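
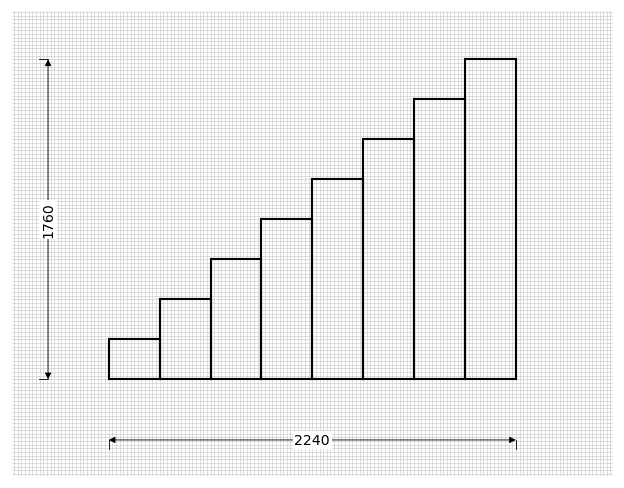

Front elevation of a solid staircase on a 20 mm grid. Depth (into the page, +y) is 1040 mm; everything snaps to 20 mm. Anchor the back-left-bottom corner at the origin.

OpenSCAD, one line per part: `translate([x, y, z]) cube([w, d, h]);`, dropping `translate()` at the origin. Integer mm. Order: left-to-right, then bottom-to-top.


cube([280, 1040, 220]);
translate([280, 0, 0]) cube([280, 1040, 440]);
translate([560, 0, 0]) cube([280, 1040, 660]);
translate([840, 0, 0]) cube([280, 1040, 880]);
translate([1120, 0, 0]) cube([280, 1040, 1100]);
translate([1400, 0, 0]) cube([280, 1040, 1320]);
translate([1680, 0, 0]) cube([280, 1040, 1540]);
translate([1960, 0, 0]) cube([280, 1040, 1760]);


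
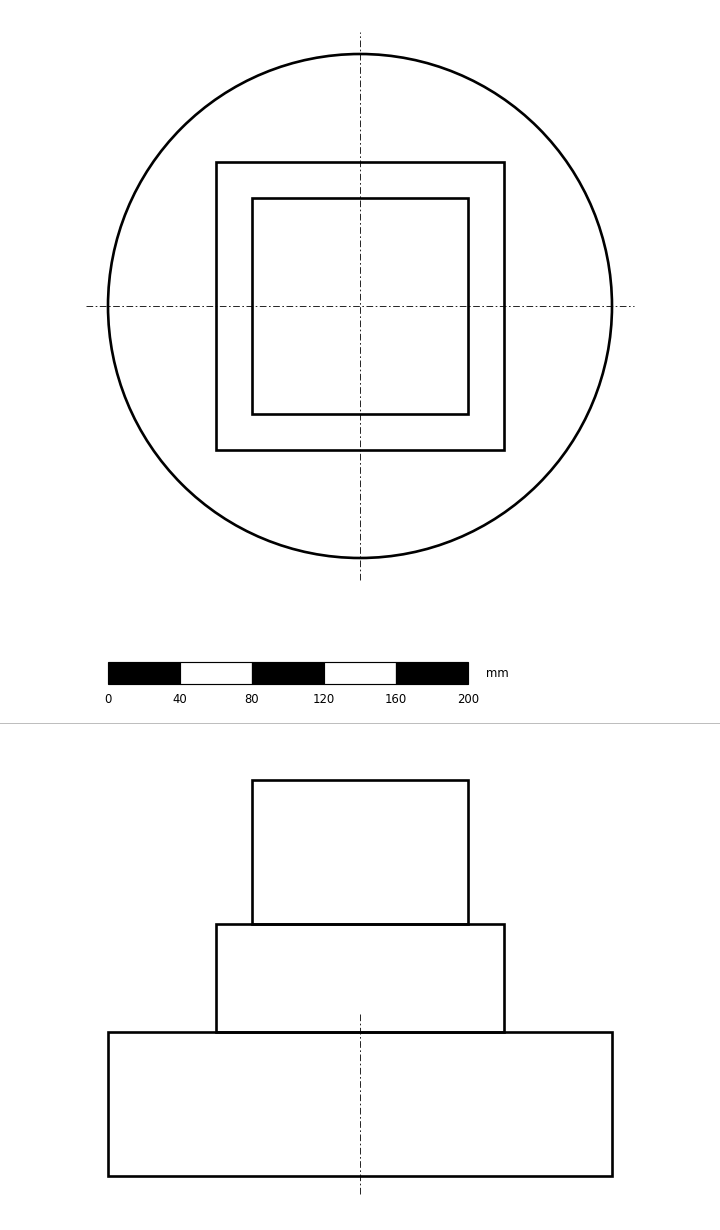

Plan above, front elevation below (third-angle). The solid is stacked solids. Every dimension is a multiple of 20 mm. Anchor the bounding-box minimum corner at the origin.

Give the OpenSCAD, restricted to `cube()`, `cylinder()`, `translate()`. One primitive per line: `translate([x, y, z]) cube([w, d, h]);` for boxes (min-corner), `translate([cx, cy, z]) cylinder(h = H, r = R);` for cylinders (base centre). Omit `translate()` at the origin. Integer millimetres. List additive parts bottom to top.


translate([140, 140, 0]) cylinder(h = 80, r = 140);
translate([60, 60, 80]) cube([160, 160, 60]);
translate([80, 80, 140]) cube([120, 120, 80]);


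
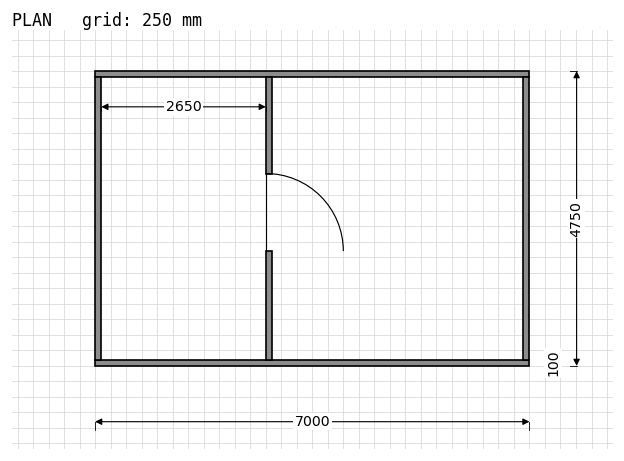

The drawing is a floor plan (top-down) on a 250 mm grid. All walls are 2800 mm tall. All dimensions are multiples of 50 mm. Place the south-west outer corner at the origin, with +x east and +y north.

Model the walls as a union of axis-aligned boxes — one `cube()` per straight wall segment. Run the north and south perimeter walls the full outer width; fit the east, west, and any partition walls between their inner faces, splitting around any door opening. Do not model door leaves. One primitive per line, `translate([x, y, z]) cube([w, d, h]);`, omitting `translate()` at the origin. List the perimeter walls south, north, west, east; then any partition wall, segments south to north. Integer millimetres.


cube([7000, 100, 2800]);
translate([0, 4650, 0]) cube([7000, 100, 2800]);
translate([0, 100, 0]) cube([100, 4550, 2800]);
translate([6900, 100, 0]) cube([100, 4550, 2800]);
translate([2750, 100, 0]) cube([100, 1750, 2800]);
translate([2750, 3100, 0]) cube([100, 1550, 2800]);


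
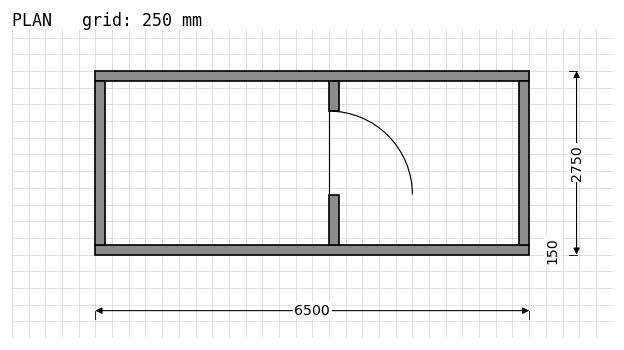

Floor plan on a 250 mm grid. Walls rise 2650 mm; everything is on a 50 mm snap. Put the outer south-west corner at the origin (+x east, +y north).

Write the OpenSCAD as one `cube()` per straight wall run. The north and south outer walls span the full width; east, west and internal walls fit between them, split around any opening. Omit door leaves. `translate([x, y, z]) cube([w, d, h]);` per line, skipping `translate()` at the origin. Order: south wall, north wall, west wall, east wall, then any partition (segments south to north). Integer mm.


cube([6500, 150, 2650]);
translate([0, 2600, 0]) cube([6500, 150, 2650]);
translate([0, 150, 0]) cube([150, 2450, 2650]);
translate([6350, 150, 0]) cube([150, 2450, 2650]);
translate([3500, 150, 0]) cube([150, 750, 2650]);
translate([3500, 2150, 0]) cube([150, 450, 2650]);


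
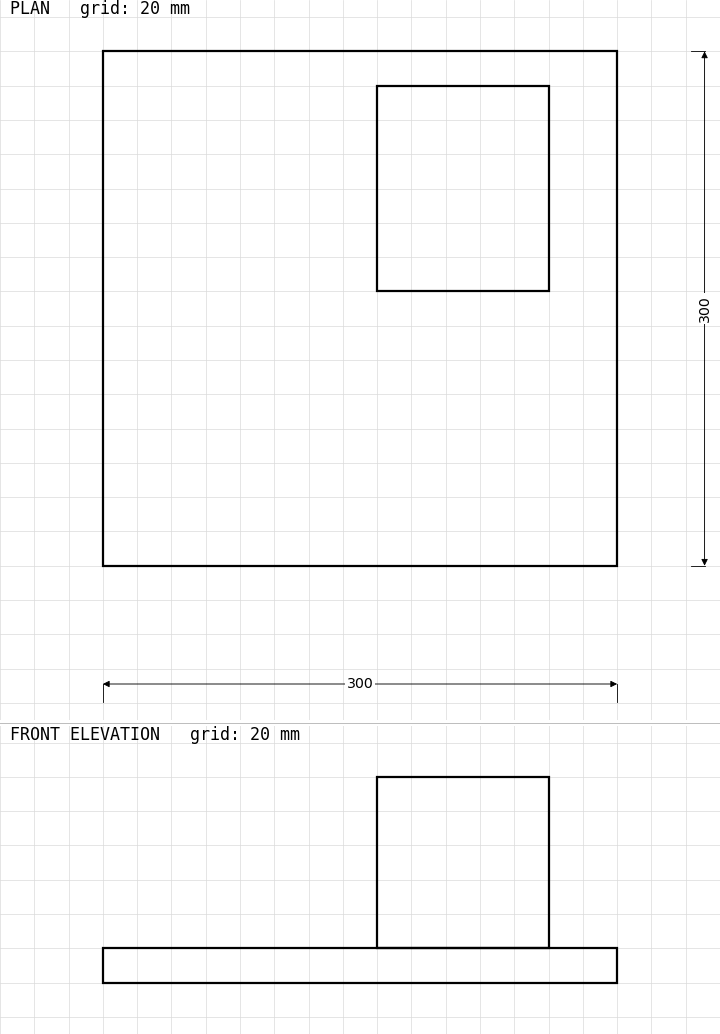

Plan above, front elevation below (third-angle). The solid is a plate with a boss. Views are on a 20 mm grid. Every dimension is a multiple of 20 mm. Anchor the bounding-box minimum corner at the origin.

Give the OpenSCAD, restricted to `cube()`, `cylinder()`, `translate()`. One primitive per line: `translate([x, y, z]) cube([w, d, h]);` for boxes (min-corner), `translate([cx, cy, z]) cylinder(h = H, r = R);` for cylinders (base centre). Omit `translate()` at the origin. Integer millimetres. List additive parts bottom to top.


cube([300, 300, 20]);
translate([160, 160, 20]) cube([100, 120, 100]);


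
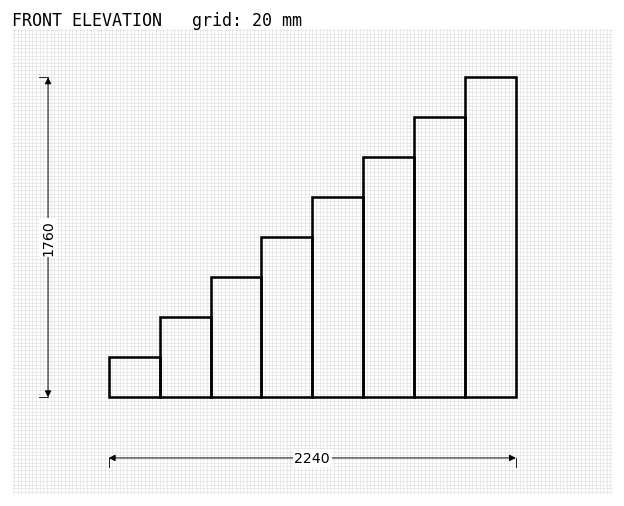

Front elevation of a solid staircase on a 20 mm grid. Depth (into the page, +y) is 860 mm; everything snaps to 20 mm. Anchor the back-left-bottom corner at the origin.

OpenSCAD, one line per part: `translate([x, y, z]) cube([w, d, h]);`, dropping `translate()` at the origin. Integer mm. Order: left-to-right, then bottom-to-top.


cube([280, 860, 220]);
translate([280, 0, 0]) cube([280, 860, 440]);
translate([560, 0, 0]) cube([280, 860, 660]);
translate([840, 0, 0]) cube([280, 860, 880]);
translate([1120, 0, 0]) cube([280, 860, 1100]);
translate([1400, 0, 0]) cube([280, 860, 1320]);
translate([1680, 0, 0]) cube([280, 860, 1540]);
translate([1960, 0, 0]) cube([280, 860, 1760]);


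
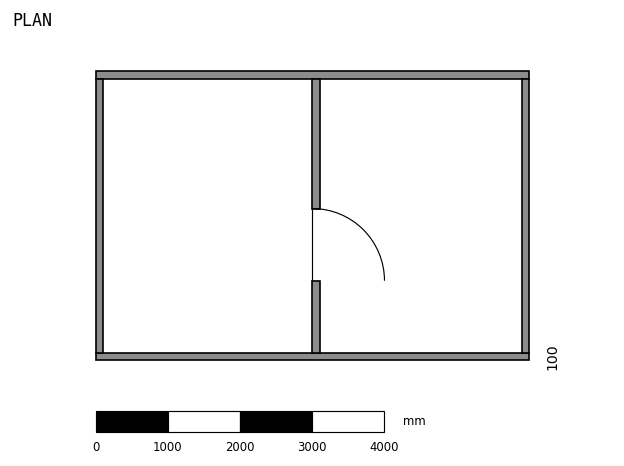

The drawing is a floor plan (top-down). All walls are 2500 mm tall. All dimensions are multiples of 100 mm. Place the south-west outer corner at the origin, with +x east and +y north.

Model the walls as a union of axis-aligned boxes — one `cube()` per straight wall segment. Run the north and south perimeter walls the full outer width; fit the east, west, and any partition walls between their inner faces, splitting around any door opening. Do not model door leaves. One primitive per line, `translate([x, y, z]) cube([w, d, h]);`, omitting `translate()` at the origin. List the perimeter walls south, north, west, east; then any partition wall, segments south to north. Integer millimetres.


cube([6000, 100, 2500]);
translate([0, 3900, 0]) cube([6000, 100, 2500]);
translate([0, 100, 0]) cube([100, 3800, 2500]);
translate([5900, 100, 0]) cube([100, 3800, 2500]);
translate([3000, 100, 0]) cube([100, 1000, 2500]);
translate([3000, 2100, 0]) cube([100, 1800, 2500]);


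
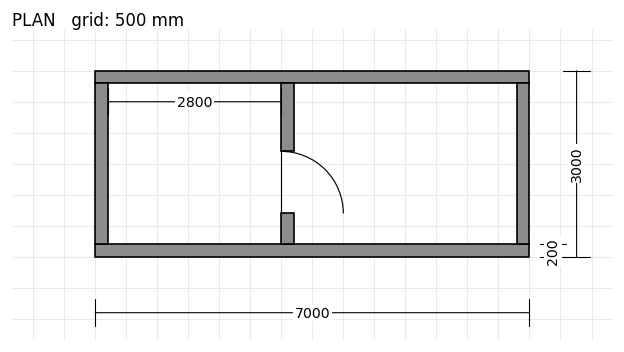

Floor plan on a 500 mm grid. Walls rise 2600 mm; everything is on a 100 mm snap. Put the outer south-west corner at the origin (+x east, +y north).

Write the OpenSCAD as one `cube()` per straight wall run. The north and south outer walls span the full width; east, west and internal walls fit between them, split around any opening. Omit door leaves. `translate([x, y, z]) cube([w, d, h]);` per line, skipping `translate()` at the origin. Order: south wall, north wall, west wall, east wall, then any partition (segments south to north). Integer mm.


cube([7000, 200, 2600]);
translate([0, 2800, 0]) cube([7000, 200, 2600]);
translate([0, 200, 0]) cube([200, 2600, 2600]);
translate([6800, 200, 0]) cube([200, 2600, 2600]);
translate([3000, 200, 0]) cube([200, 500, 2600]);
translate([3000, 1700, 0]) cube([200, 1100, 2600]);


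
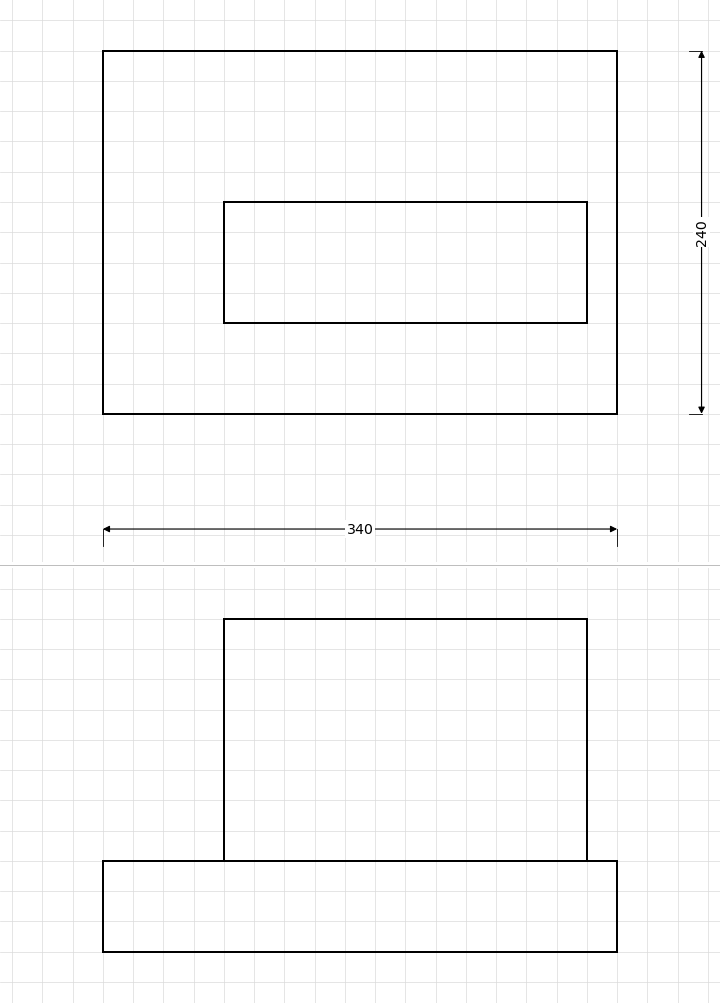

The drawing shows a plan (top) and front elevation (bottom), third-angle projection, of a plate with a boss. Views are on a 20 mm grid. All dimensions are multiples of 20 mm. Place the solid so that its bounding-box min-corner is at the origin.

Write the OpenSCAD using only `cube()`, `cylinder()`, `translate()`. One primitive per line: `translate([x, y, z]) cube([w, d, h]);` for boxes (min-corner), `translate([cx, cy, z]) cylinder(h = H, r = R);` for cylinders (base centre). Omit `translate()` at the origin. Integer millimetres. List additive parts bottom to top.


cube([340, 240, 60]);
translate([80, 60, 60]) cube([240, 80, 160]);


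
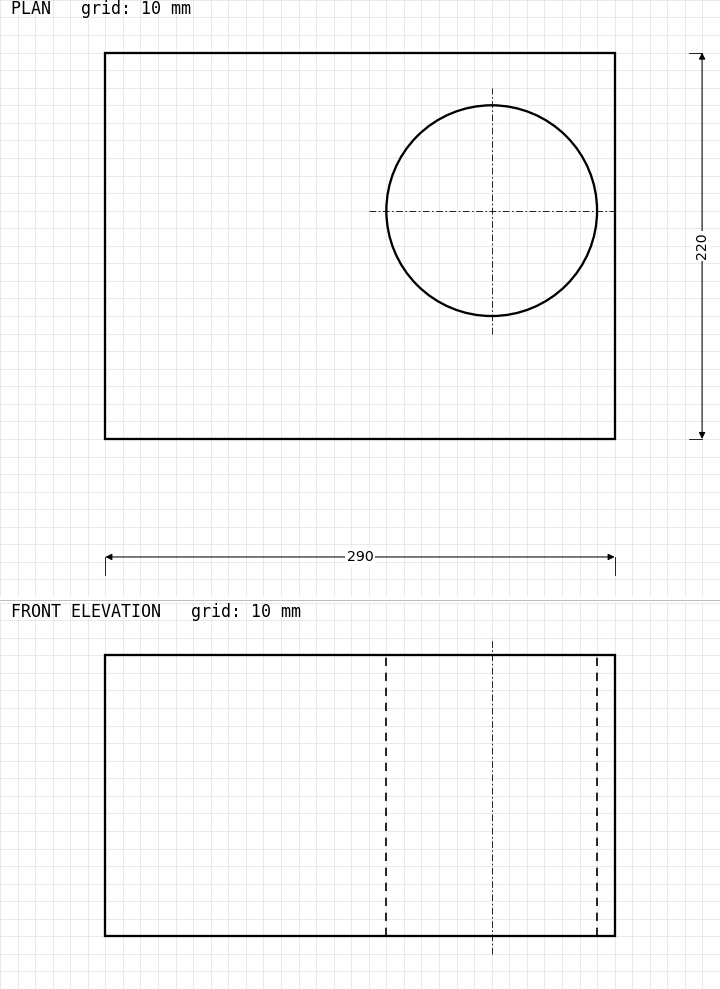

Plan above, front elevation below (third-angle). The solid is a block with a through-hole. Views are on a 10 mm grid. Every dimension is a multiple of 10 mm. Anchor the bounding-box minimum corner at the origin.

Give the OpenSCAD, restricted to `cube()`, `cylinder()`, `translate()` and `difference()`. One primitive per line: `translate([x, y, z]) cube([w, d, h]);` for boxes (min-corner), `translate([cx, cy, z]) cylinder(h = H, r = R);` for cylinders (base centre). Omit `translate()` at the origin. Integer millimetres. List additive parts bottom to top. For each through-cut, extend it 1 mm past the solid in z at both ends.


difference() {
  cube([290, 220, 160]);
  translate([220, 130, -1]) cylinder(h = 162, r = 60);
}


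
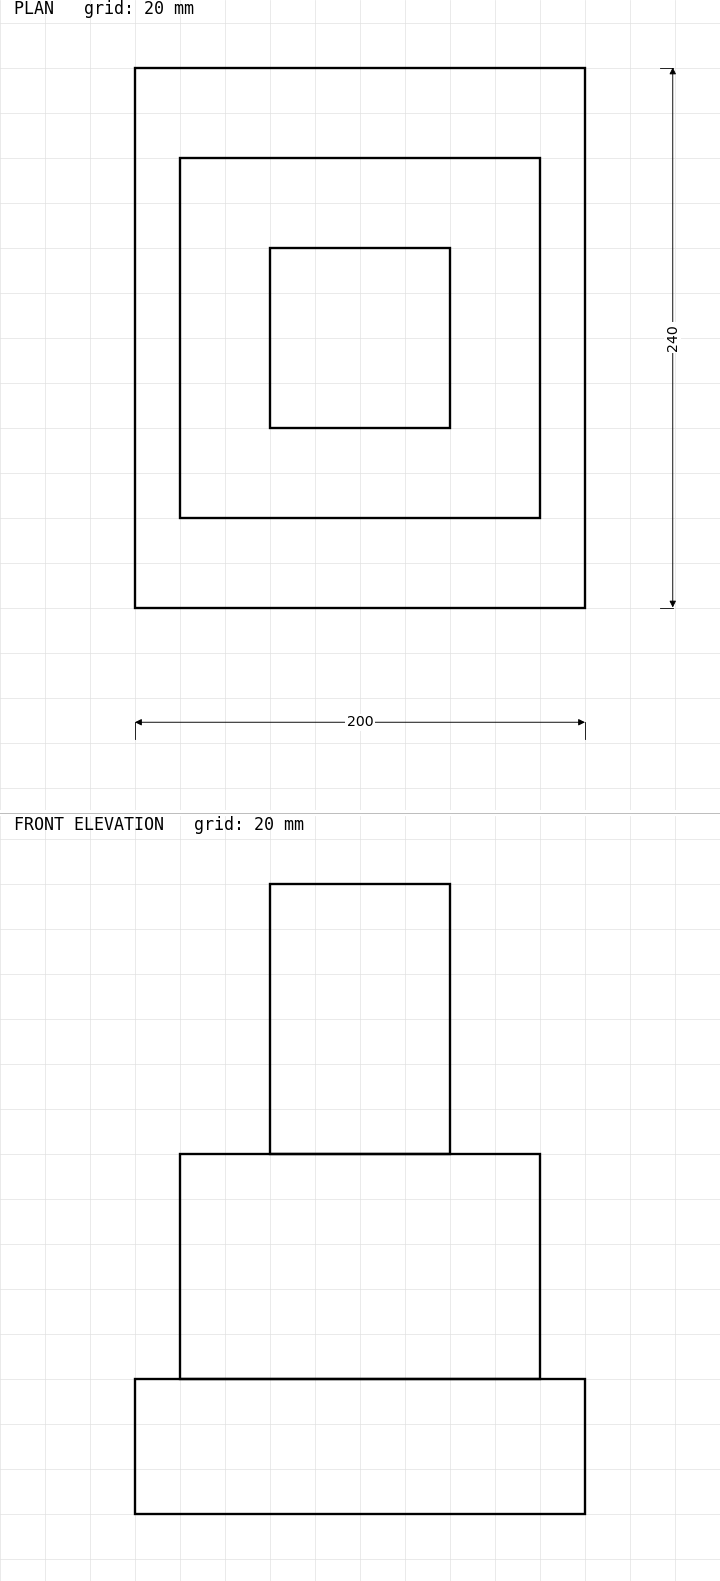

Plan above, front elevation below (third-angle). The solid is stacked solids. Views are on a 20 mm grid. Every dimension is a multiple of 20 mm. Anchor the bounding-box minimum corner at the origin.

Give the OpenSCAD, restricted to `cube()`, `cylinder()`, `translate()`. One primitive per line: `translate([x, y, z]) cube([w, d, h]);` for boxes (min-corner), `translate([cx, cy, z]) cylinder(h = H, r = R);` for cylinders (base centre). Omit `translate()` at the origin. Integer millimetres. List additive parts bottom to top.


cube([200, 240, 60]);
translate([20, 40, 60]) cube([160, 160, 100]);
translate([60, 80, 160]) cube([80, 80, 120]);


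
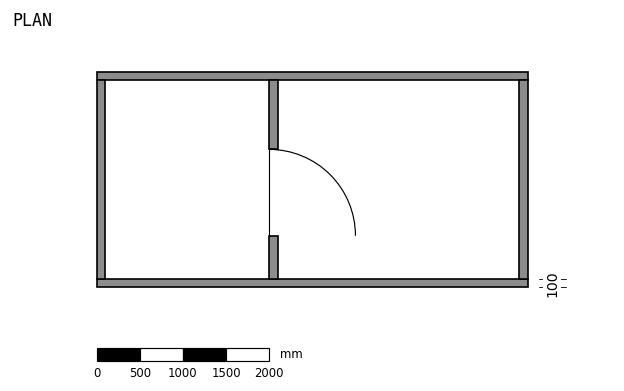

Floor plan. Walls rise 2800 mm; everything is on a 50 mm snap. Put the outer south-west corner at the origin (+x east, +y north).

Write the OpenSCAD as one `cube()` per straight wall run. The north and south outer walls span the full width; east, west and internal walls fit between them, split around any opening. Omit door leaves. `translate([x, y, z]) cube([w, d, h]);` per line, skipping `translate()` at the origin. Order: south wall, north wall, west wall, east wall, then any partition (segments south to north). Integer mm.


cube([5000, 100, 2800]);
translate([0, 2400, 0]) cube([5000, 100, 2800]);
translate([0, 100, 0]) cube([100, 2300, 2800]);
translate([4900, 100, 0]) cube([100, 2300, 2800]);
translate([2000, 100, 0]) cube([100, 500, 2800]);
translate([2000, 1600, 0]) cube([100, 800, 2800]);


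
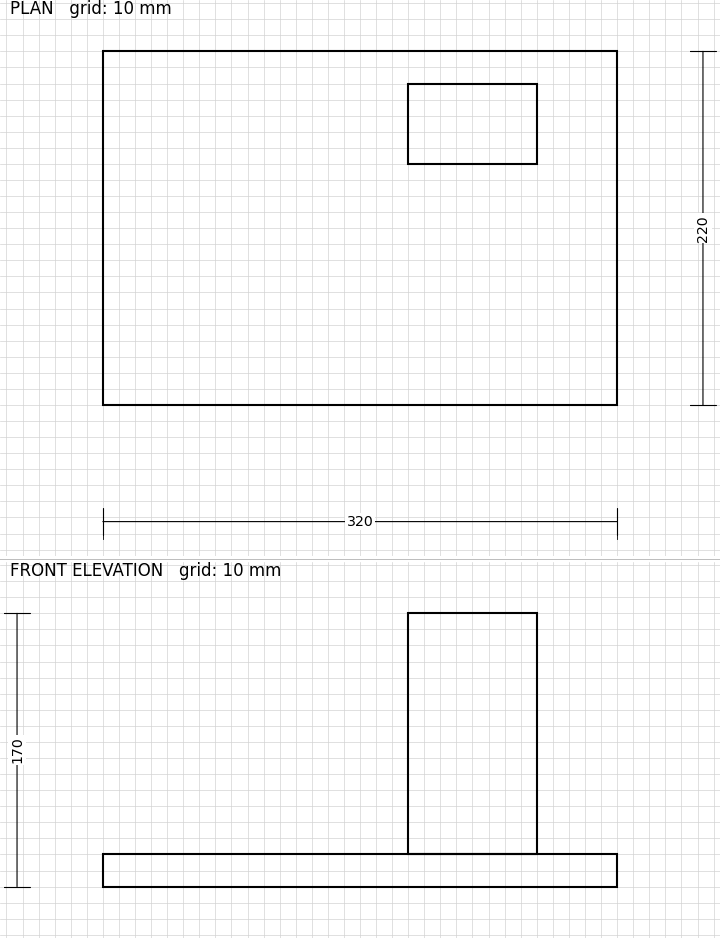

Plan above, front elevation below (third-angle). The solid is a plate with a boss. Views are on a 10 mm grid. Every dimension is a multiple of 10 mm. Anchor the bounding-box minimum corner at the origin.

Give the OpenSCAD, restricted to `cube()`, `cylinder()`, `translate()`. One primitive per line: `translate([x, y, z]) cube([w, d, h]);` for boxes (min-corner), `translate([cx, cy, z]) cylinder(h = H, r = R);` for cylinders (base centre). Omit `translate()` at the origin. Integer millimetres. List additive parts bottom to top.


cube([320, 220, 20]);
translate([190, 150, 20]) cube([80, 50, 150]);


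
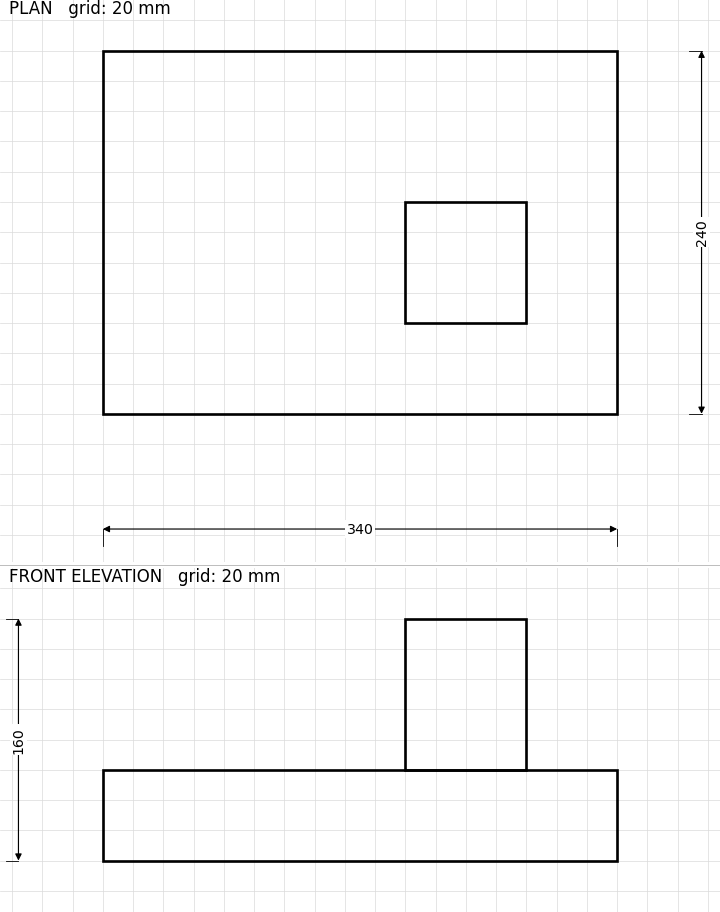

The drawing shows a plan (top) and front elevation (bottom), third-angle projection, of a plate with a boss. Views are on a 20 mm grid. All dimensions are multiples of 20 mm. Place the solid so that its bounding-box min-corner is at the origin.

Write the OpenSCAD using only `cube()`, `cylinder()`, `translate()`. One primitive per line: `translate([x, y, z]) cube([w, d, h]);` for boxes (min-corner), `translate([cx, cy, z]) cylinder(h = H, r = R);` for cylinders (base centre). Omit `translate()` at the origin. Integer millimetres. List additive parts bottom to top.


cube([340, 240, 60]);
translate([200, 60, 60]) cube([80, 80, 100]);


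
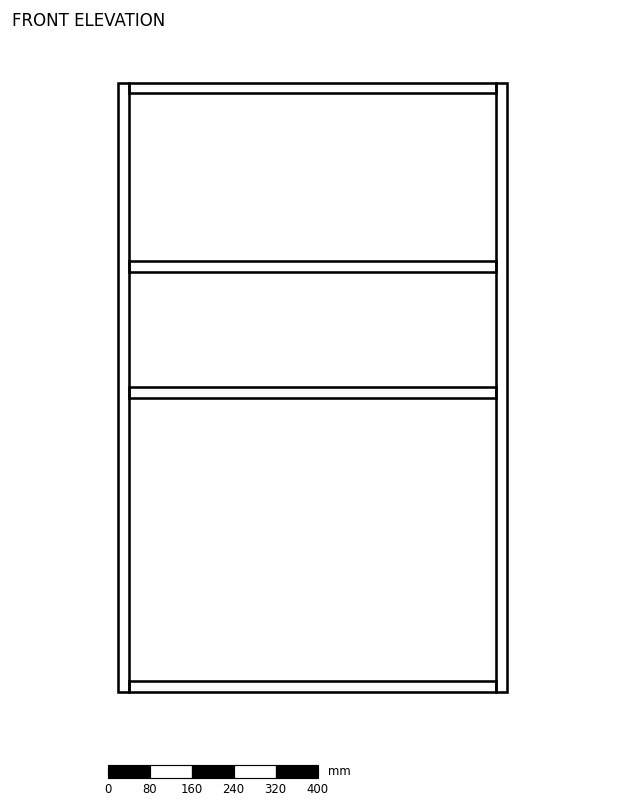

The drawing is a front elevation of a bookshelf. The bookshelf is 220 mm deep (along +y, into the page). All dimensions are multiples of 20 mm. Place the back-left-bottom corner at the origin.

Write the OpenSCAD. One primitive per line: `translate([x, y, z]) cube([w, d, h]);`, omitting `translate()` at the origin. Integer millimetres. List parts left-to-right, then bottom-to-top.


cube([20, 220, 1160]);
translate([20, 0, 0]) cube([700, 220, 20]);
translate([20, 0, 560]) cube([700, 220, 20]);
translate([20, 0, 800]) cube([700, 220, 20]);
translate([20, 0, 1140]) cube([700, 220, 20]);
translate([720, 0, 0]) cube([20, 220, 1160]);


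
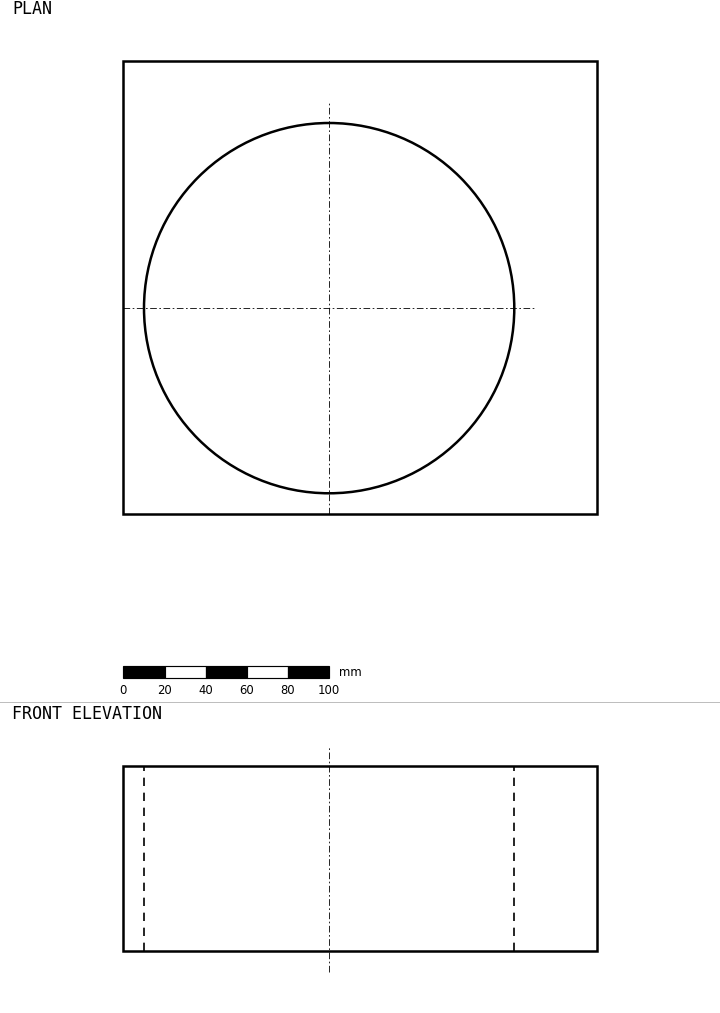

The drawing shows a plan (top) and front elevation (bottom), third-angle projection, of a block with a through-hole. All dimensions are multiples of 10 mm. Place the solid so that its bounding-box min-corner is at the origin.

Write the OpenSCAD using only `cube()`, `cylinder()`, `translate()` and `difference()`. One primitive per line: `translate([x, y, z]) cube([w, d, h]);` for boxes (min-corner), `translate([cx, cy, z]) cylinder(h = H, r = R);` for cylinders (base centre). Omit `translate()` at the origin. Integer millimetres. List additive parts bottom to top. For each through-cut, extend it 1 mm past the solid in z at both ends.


difference() {
  cube([230, 220, 90]);
  translate([100, 100, -1]) cylinder(h = 92, r = 90);
}


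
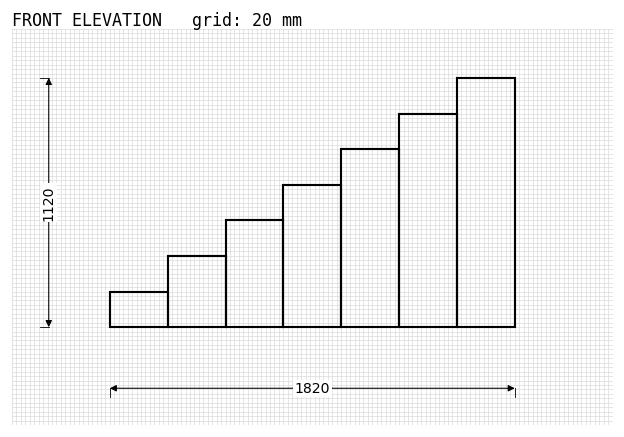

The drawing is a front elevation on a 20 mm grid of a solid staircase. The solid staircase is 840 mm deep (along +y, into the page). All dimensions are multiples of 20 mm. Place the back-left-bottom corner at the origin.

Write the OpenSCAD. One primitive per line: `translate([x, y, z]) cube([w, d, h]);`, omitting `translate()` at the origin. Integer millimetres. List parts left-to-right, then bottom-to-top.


cube([260, 840, 160]);
translate([260, 0, 0]) cube([260, 840, 320]);
translate([520, 0, 0]) cube([260, 840, 480]);
translate([780, 0, 0]) cube([260, 840, 640]);
translate([1040, 0, 0]) cube([260, 840, 800]);
translate([1300, 0, 0]) cube([260, 840, 960]);
translate([1560, 0, 0]) cube([260, 840, 1120]);


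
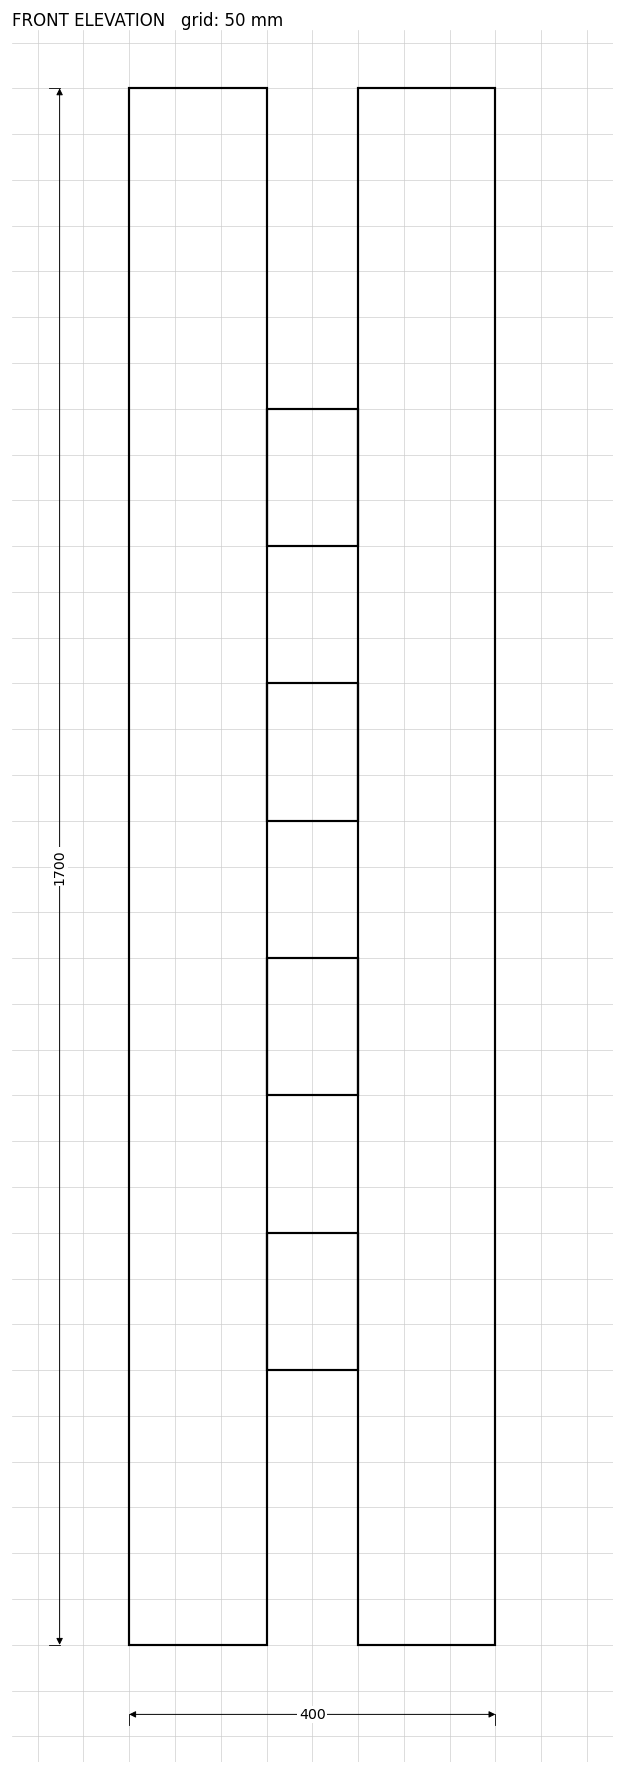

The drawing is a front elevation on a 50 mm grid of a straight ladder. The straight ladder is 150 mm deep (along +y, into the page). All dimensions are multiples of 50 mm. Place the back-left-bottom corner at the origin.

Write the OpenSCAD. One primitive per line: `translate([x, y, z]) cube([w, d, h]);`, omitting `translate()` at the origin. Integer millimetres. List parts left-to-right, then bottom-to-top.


cube([150, 150, 1700]);
translate([150, 0, 300]) cube([100, 150, 150]);
translate([150, 0, 600]) cube([100, 150, 150]);
translate([150, 0, 900]) cube([100, 150, 150]);
translate([150, 0, 1200]) cube([100, 150, 150]);
translate([250, 0, 0]) cube([150, 150, 1700]);


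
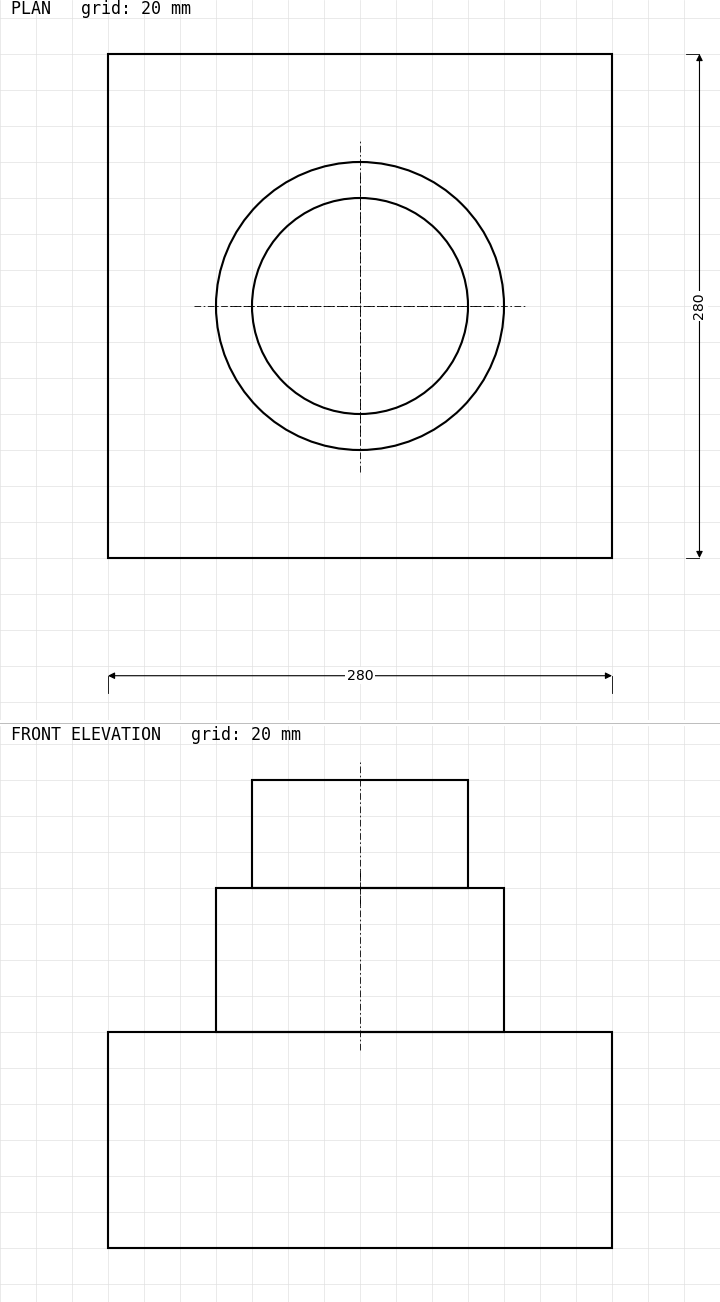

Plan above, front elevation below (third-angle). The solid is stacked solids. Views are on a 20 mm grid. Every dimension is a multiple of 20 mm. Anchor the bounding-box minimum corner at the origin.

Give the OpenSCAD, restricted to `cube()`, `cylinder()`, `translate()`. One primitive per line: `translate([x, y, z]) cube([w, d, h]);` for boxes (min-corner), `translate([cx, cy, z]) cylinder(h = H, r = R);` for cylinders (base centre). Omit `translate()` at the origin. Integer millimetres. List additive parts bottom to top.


cube([280, 280, 120]);
translate([140, 140, 120]) cylinder(h = 80, r = 80);
translate([140, 140, 200]) cylinder(h = 60, r = 60);


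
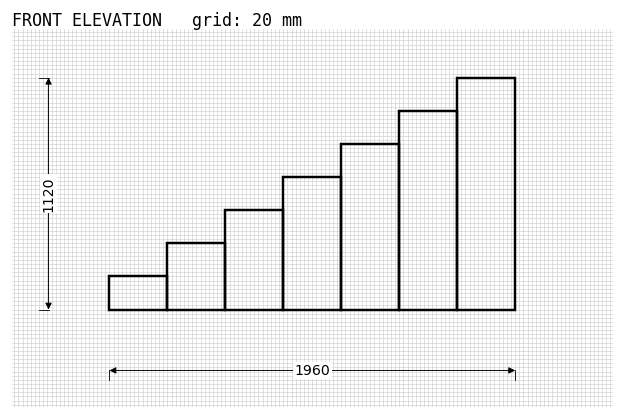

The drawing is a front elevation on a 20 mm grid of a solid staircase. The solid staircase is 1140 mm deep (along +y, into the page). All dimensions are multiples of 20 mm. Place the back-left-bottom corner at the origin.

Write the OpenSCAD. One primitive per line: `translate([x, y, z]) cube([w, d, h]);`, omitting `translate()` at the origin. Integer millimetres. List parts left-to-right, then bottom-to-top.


cube([280, 1140, 160]);
translate([280, 0, 0]) cube([280, 1140, 320]);
translate([560, 0, 0]) cube([280, 1140, 480]);
translate([840, 0, 0]) cube([280, 1140, 640]);
translate([1120, 0, 0]) cube([280, 1140, 800]);
translate([1400, 0, 0]) cube([280, 1140, 960]);
translate([1680, 0, 0]) cube([280, 1140, 1120]);


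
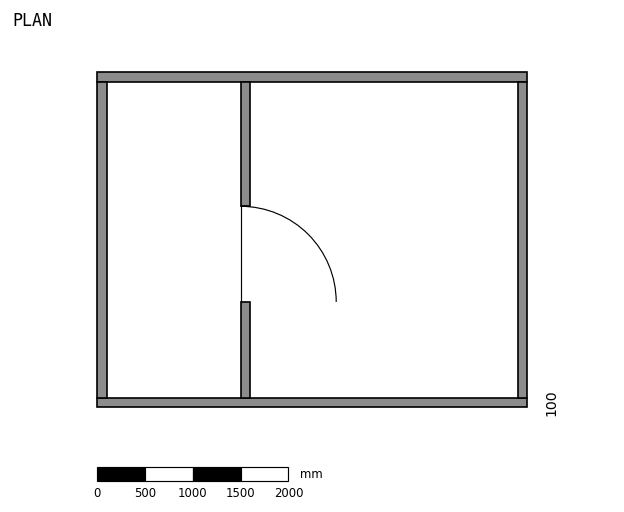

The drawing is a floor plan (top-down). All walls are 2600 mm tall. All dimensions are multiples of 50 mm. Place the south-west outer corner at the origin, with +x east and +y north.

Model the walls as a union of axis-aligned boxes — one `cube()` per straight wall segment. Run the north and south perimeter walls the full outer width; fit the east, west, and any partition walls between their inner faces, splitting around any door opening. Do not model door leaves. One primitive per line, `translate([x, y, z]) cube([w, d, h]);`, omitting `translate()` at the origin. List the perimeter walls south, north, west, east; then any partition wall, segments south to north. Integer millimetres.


cube([4500, 100, 2600]);
translate([0, 3400, 0]) cube([4500, 100, 2600]);
translate([0, 100, 0]) cube([100, 3300, 2600]);
translate([4400, 100, 0]) cube([100, 3300, 2600]);
translate([1500, 100, 0]) cube([100, 1000, 2600]);
translate([1500, 2100, 0]) cube([100, 1300, 2600]);


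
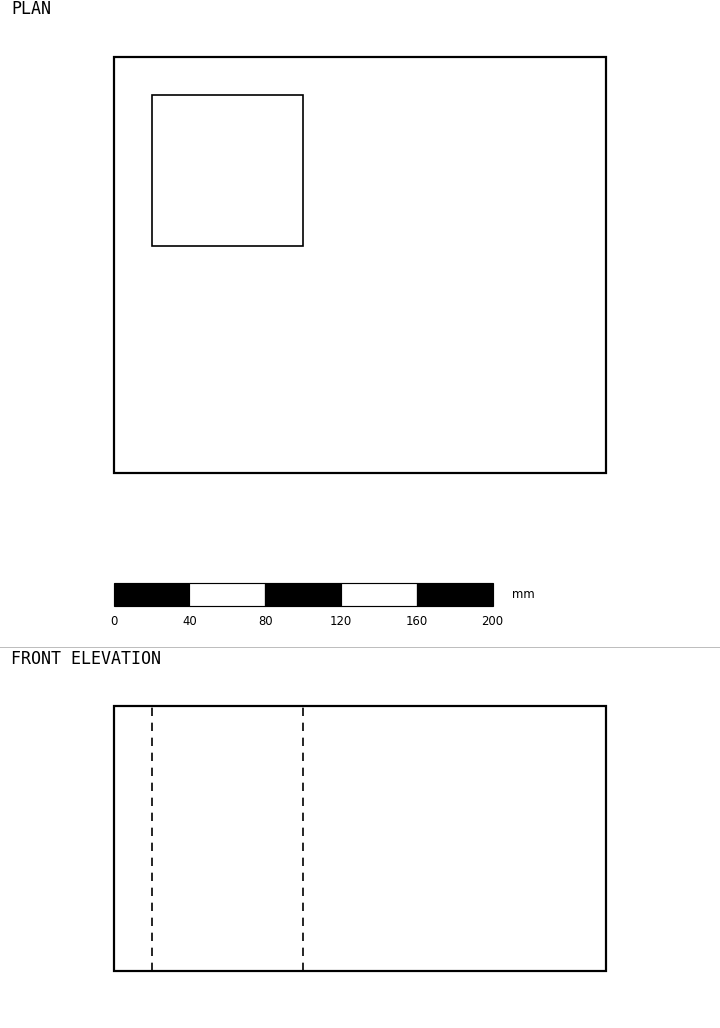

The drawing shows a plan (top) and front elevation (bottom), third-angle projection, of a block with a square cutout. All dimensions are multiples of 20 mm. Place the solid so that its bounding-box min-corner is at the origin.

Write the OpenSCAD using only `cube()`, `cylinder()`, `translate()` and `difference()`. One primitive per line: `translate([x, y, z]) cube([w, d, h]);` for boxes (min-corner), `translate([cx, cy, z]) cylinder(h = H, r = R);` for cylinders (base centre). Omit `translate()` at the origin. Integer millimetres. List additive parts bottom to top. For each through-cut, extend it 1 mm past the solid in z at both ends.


difference() {
  cube([260, 220, 140]);
  translate([20, 120, -1]) cube([80, 80, 142]);
}


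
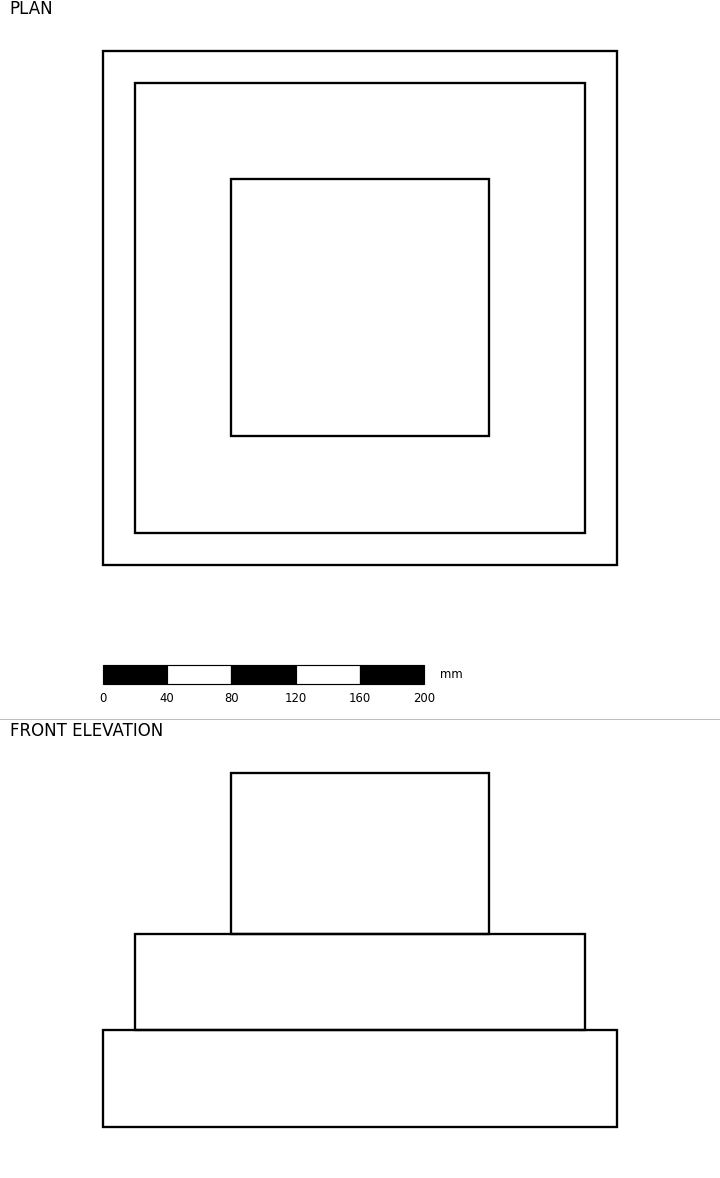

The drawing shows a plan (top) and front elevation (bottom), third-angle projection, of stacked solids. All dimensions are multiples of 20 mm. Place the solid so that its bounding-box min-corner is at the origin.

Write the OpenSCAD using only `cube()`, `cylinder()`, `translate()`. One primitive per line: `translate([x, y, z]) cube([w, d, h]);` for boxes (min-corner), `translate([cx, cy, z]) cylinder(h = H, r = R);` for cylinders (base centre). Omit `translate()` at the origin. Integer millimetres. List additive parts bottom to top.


cube([320, 320, 60]);
translate([20, 20, 60]) cube([280, 280, 60]);
translate([80, 80, 120]) cube([160, 160, 100]);


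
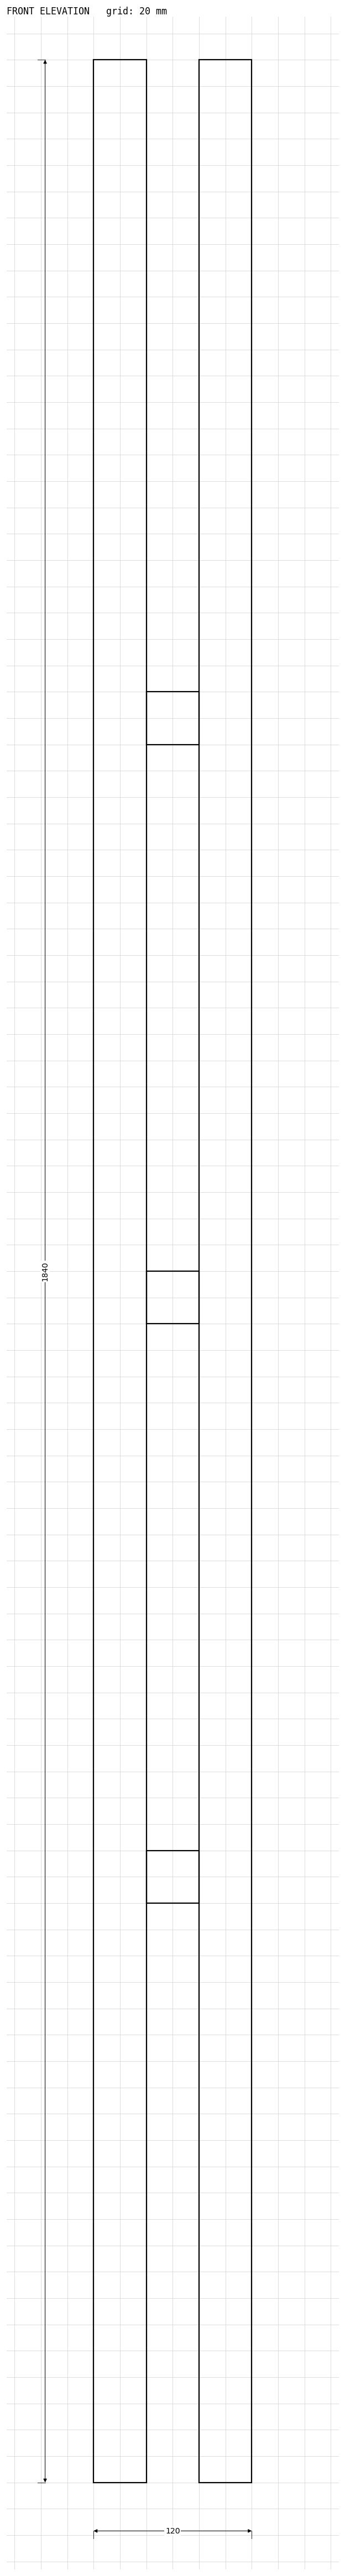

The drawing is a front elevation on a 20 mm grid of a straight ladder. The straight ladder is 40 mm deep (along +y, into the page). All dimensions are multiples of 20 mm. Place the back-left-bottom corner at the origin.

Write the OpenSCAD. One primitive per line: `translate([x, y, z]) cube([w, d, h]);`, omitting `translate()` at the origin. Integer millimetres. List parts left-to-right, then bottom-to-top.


cube([40, 40, 1840]);
translate([40, 0, 440]) cube([40, 40, 40]);
translate([40, 0, 880]) cube([40, 40, 40]);
translate([40, 0, 1320]) cube([40, 40, 40]);
translate([80, 0, 0]) cube([40, 40, 1840]);


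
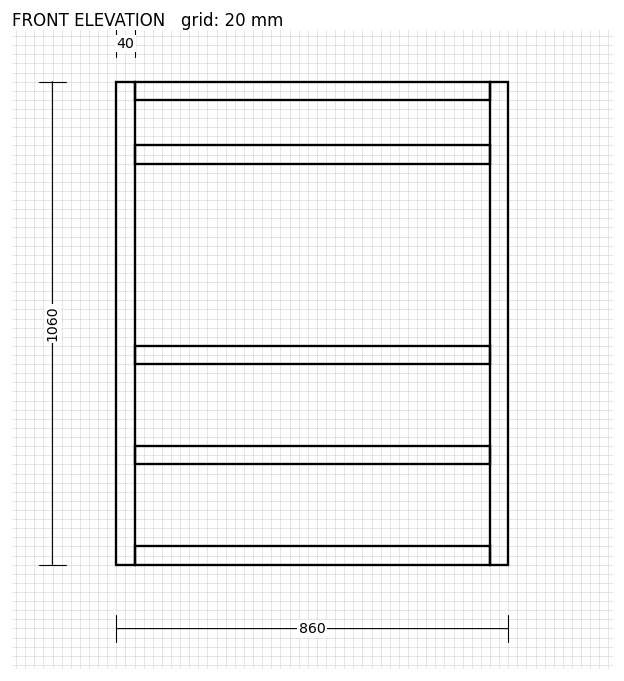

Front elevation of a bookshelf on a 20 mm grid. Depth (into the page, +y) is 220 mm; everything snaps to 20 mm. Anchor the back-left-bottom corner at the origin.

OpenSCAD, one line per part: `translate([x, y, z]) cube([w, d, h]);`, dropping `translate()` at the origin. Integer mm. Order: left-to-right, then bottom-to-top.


cube([40, 220, 1060]);
translate([40, 0, 0]) cube([780, 220, 40]);
translate([40, 0, 220]) cube([780, 220, 40]);
translate([40, 0, 440]) cube([780, 220, 40]);
translate([40, 0, 880]) cube([780, 220, 40]);
translate([40, 0, 1020]) cube([780, 220, 40]);
translate([820, 0, 0]) cube([40, 220, 1060]);


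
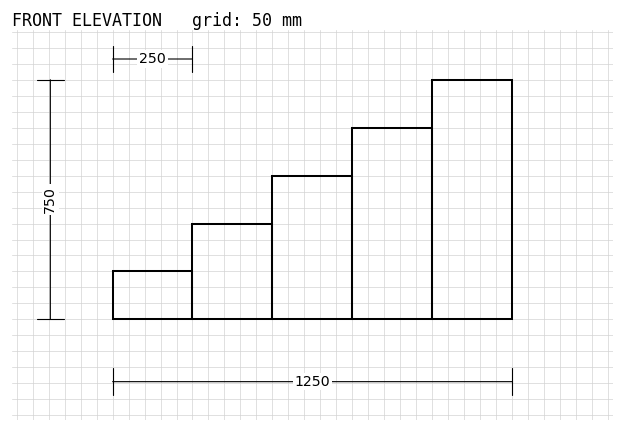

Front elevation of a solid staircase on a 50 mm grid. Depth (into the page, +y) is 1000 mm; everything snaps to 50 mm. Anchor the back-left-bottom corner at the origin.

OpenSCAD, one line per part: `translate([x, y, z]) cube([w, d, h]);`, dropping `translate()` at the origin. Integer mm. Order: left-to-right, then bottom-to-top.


cube([250, 1000, 150]);
translate([250, 0, 0]) cube([250, 1000, 300]);
translate([500, 0, 0]) cube([250, 1000, 450]);
translate([750, 0, 0]) cube([250, 1000, 600]);
translate([1000, 0, 0]) cube([250, 1000, 750]);


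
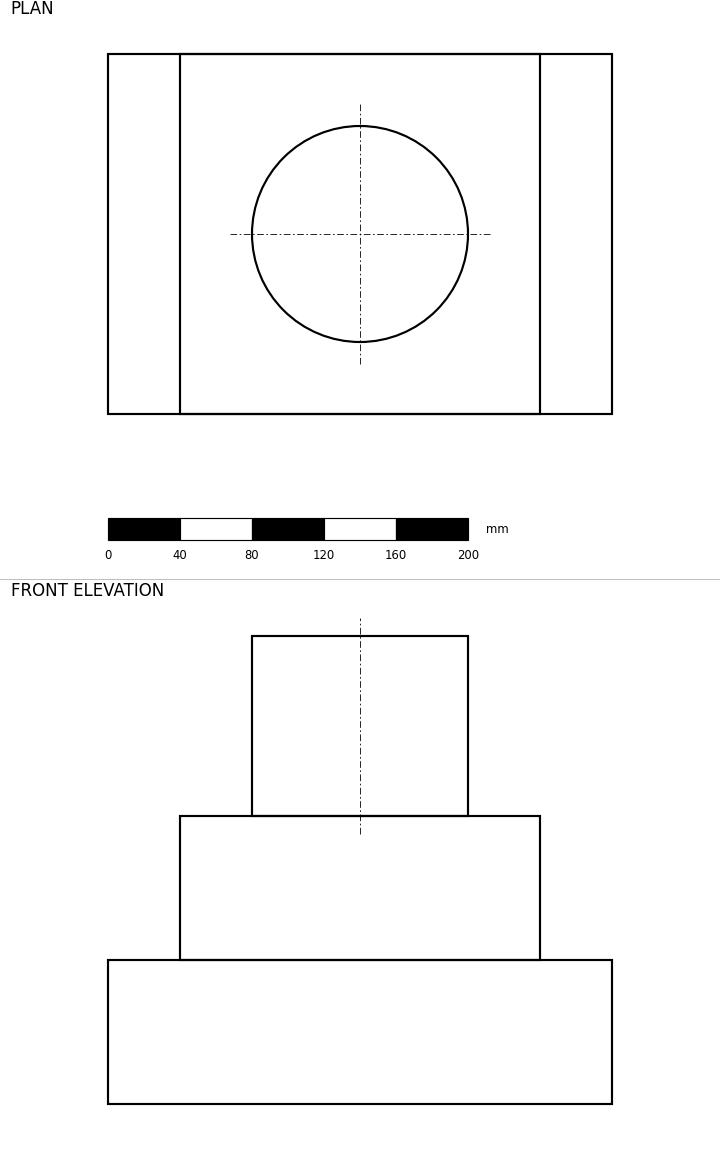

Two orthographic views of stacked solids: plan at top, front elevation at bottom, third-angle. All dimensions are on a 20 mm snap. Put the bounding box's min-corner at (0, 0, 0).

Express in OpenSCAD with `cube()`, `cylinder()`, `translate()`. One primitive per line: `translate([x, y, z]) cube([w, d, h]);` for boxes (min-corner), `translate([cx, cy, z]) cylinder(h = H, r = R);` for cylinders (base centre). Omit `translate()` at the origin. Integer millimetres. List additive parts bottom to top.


cube([280, 200, 80]);
translate([40, 0, 80]) cube([200, 200, 80]);
translate([140, 100, 160]) cylinder(h = 100, r = 60);


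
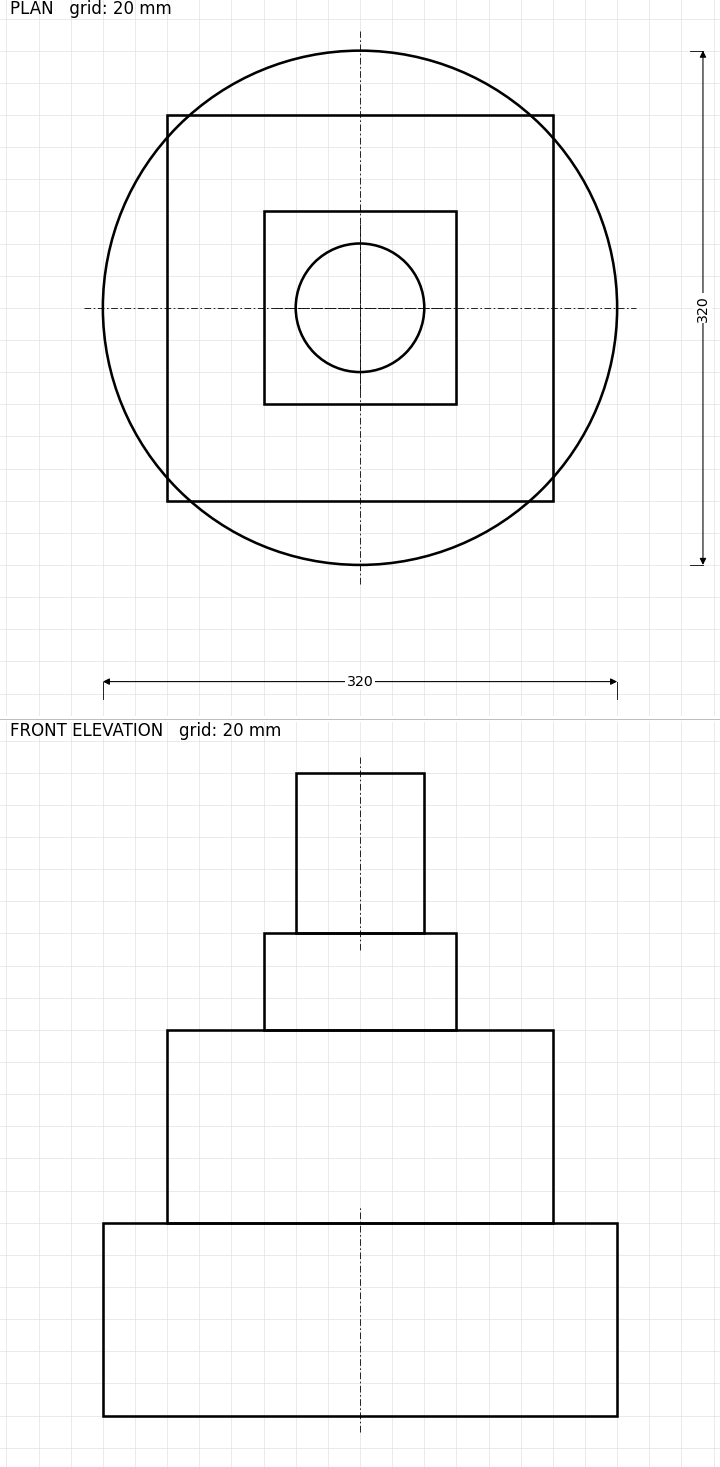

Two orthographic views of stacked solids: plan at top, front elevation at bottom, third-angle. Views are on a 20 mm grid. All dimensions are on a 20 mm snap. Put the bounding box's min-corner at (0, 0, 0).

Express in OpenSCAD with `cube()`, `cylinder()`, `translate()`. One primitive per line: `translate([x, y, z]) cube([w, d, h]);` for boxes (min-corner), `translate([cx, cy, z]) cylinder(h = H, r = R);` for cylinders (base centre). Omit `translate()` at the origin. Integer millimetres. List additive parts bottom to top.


translate([160, 160, 0]) cylinder(h = 120, r = 160);
translate([40, 40, 120]) cube([240, 240, 120]);
translate([100, 100, 240]) cube([120, 120, 60]);
translate([160, 160, 300]) cylinder(h = 100, r = 40);


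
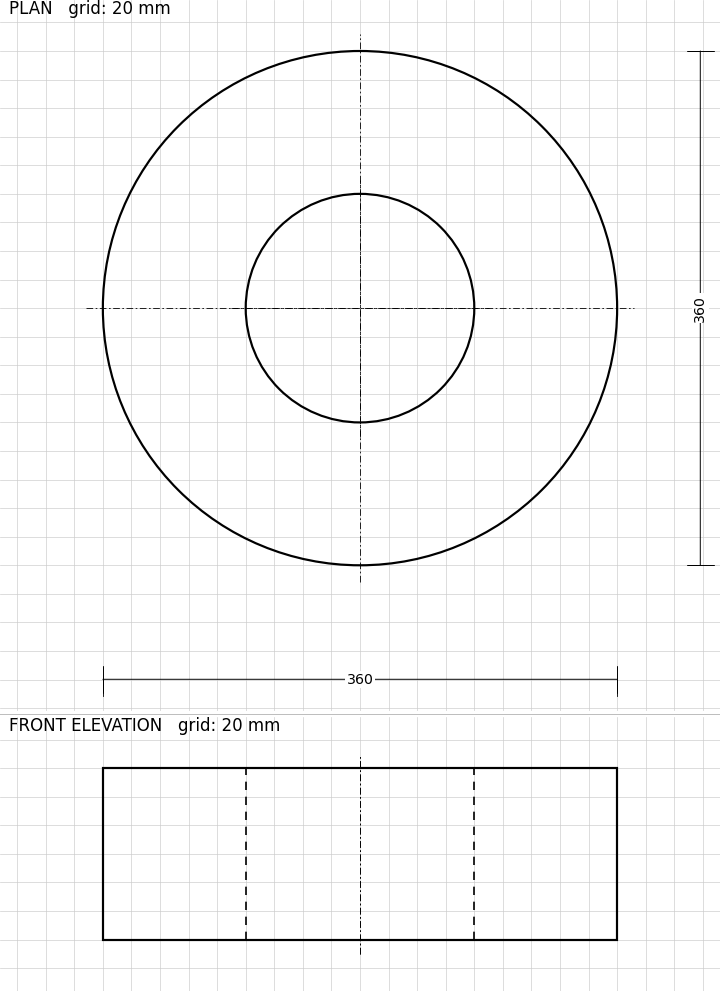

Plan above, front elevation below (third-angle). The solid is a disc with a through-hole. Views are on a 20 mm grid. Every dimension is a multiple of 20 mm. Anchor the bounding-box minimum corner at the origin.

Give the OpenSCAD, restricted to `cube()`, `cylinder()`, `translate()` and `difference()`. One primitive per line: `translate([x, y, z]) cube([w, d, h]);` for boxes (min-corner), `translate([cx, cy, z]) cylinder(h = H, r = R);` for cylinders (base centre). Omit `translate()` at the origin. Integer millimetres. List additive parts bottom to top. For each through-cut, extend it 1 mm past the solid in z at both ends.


difference() {
  translate([180, 180, 0]) cylinder(h = 120, r = 180);
  translate([180, 180, -1]) cylinder(h = 122, r = 80);
}


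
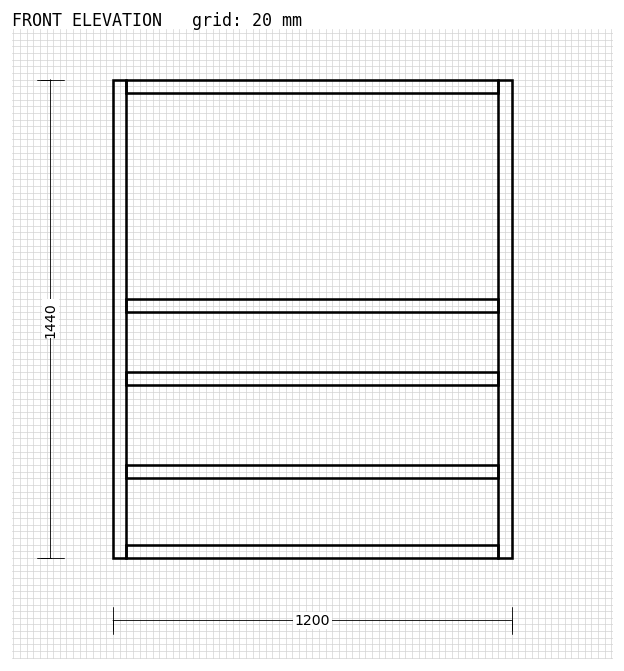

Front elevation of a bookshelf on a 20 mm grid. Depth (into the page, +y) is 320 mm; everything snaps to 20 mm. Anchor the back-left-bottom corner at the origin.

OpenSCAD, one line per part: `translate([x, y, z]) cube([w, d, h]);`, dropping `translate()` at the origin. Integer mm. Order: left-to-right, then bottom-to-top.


cube([40, 320, 1440]);
translate([40, 0, 0]) cube([1120, 320, 40]);
translate([40, 0, 240]) cube([1120, 320, 40]);
translate([40, 0, 520]) cube([1120, 320, 40]);
translate([40, 0, 740]) cube([1120, 320, 40]);
translate([40, 0, 1400]) cube([1120, 320, 40]);
translate([1160, 0, 0]) cube([40, 320, 1440]);


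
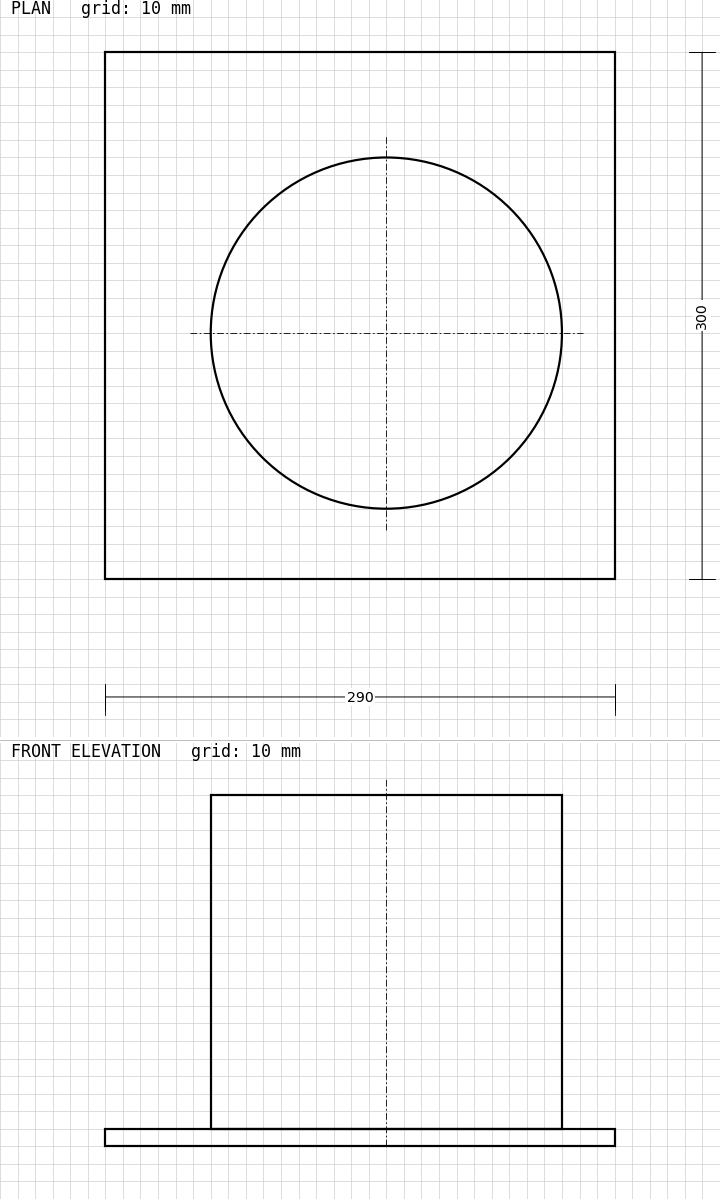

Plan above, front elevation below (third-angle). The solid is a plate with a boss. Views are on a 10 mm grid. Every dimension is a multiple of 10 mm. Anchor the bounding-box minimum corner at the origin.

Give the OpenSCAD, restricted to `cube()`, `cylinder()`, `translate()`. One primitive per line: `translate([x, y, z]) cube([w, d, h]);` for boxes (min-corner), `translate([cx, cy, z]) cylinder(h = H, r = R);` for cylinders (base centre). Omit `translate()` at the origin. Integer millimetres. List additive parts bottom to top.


cube([290, 300, 10]);
translate([160, 140, 10]) cylinder(h = 190, r = 100);


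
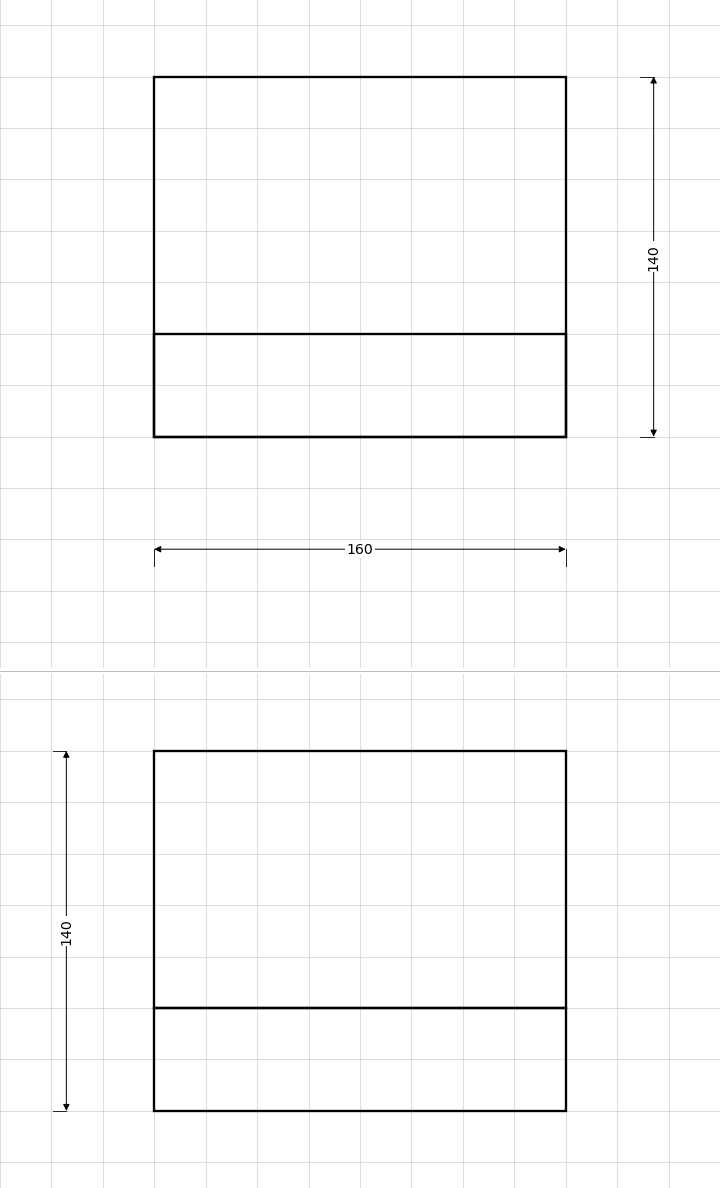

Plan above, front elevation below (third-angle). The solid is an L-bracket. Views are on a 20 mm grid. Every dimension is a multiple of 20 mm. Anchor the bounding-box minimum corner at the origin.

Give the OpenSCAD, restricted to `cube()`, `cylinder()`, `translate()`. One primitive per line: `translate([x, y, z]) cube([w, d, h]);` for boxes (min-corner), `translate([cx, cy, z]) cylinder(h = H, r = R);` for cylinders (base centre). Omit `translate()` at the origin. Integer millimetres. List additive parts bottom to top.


cube([160, 140, 40]);
translate([0, 0, 40]) cube([160, 40, 100]);


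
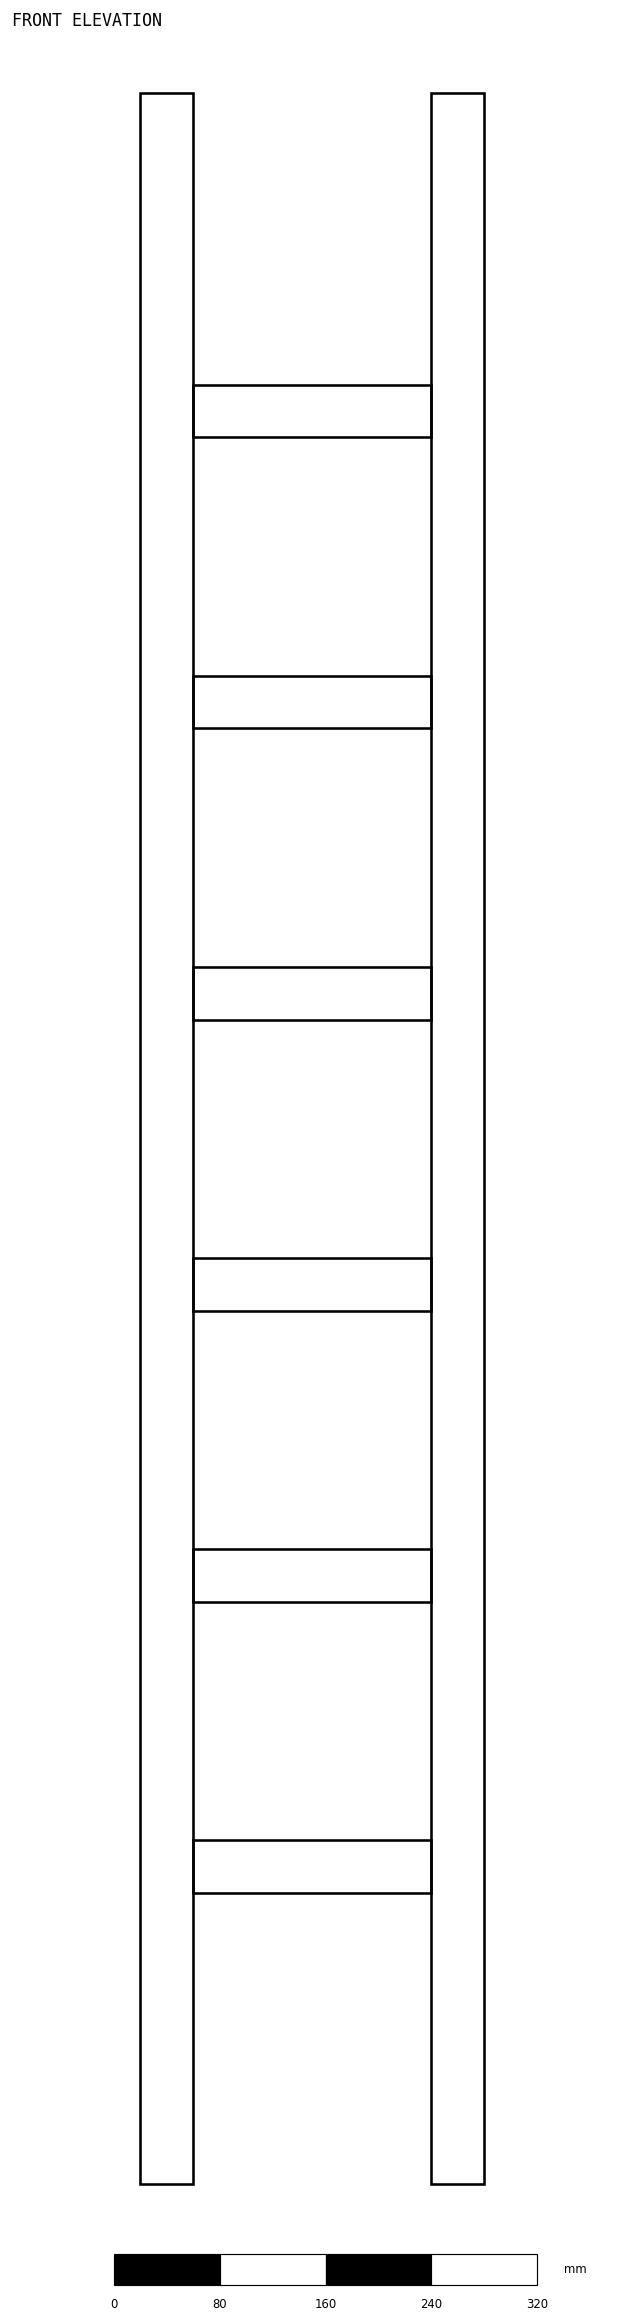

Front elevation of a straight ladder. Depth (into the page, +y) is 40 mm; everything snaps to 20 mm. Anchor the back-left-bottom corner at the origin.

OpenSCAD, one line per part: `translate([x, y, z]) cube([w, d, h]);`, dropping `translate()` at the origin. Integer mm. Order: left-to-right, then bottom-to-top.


cube([40, 40, 1580]);
translate([40, 0, 220]) cube([180, 40, 40]);
translate([40, 0, 440]) cube([180, 40, 40]);
translate([40, 0, 660]) cube([180, 40, 40]);
translate([40, 0, 880]) cube([180, 40, 40]);
translate([40, 0, 1100]) cube([180, 40, 40]);
translate([40, 0, 1320]) cube([180, 40, 40]);
translate([220, 0, 0]) cube([40, 40, 1580]);


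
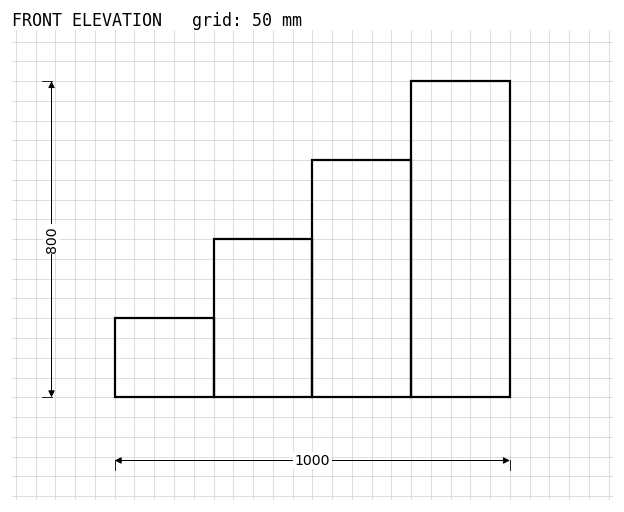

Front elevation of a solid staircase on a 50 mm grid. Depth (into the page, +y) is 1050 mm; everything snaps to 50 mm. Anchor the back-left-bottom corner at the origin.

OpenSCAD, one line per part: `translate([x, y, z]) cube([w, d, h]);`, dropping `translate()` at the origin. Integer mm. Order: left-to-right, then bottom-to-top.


cube([250, 1050, 200]);
translate([250, 0, 0]) cube([250, 1050, 400]);
translate([500, 0, 0]) cube([250, 1050, 600]);
translate([750, 0, 0]) cube([250, 1050, 800]);


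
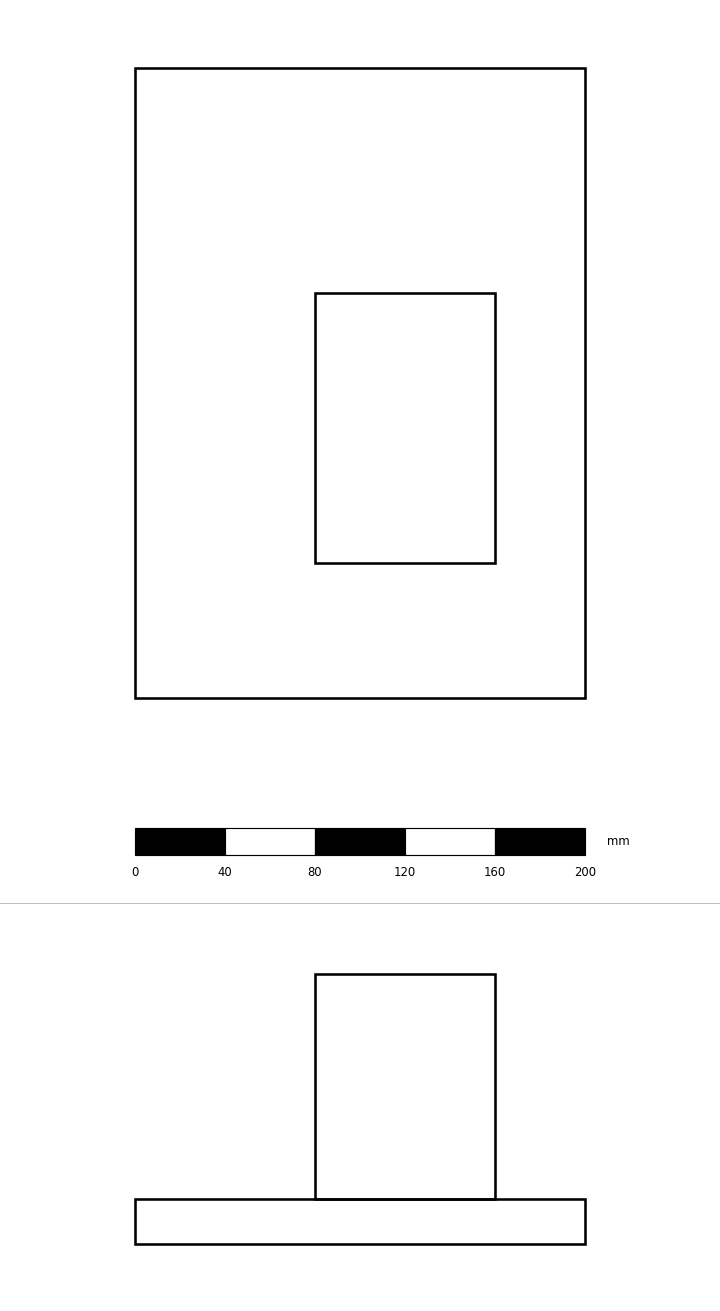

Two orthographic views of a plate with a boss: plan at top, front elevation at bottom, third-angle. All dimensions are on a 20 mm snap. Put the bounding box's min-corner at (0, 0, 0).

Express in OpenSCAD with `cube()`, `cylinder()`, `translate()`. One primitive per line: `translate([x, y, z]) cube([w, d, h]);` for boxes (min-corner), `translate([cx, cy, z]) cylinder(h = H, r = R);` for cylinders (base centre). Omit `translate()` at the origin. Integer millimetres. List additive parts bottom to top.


cube([200, 280, 20]);
translate([80, 60, 20]) cube([80, 120, 100]);
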